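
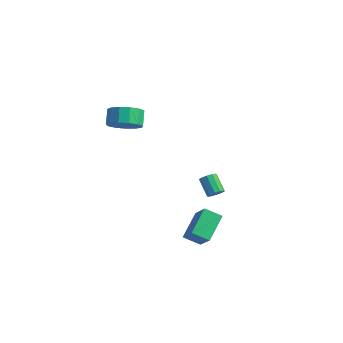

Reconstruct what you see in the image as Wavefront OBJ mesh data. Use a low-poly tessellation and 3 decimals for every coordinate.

v 2.654 2.885 -2.508
v 2.995 2.847 -2.091
v 2.087 3.216 -1.315
v 1.746 3.255 -1.732
v 3.016 3.157 -2.214
v 2.109 3.526 -1.437
v 2.899 3.363 -2.449
v 1.991 3.732 -1.672
v 2.688 3.387 -2.706
v 1.781 3.756 -1.93
v 2.464 3.219 -2.888
v 1.557 3.588 -2.112
v 2.313 2.924 -2.925
v 1.405 3.293 -2.149
v 2.291 2.614 -2.803
v 1.384 2.983 -2.026
v 2.409 2.408 -2.568
v 1.501 2.777 -1.791
v 2.619 2.384 -2.31
v 1.712 2.753 -1.534
v 2.843 2.552 -2.128
v 1.936 2.921 -1.352
v 3.694 0.34 -4.798
v 2.846 -0.173 -4.299
v 3.326 1.858 -3.864
v 2.477 1.345 -3.365
v 4.803 -0.205 -3.475
v 3.954 -0.718 -2.976
v 4.434 1.313 -2.541
v 3.586 0.8 -2.042
v -1.367 -0.207 3.057
v -0.464 -0.094 3.538
v -0.929 0.54 4.264
v -1.833 0.427 3.783
v -0.494 0.332 3.146
v -0.959 0.966 3.871
v -0.802 0.587 2.725
v -1.267 1.222 3.451
v -1.289 0.59 2.41
v -1.755 1.225 3.136
v -1.801 0.34 2.3
v -2.267 0.974 3.026
v -2.176 -0.084 2.431
v -2.641 0.551 3.156
v -2.293 -0.547 2.76
v -2.759 0.087 3.486
v -2.117 -0.902 3.184
v -2.582 -0.268 3.909
v -1.703 -1.037 3.567
v -2.168 -0.402 4.293
v -1.182 -0.908 3.789
v -1.647 -0.274 4.514
v -0.72 -0.557 3.778
v -1.185 0.077 4.504
f 2 1 5
f 2 5 3
f 3 5 6
f 3 6 4
f 5 1 7
f 5 7 6
f 6 7 8
f 6 8 4
f 7 1 9
f 7 9 8
f 8 9 10
f 8 10 4
f 9 1 11
f 9 11 10
f 10 11 12
f 10 12 4
f 11 1 13
f 11 13 12
f 12 13 14
f 12 14 4
f 13 1 15
f 13 15 14
f 14 15 16
f 14 16 4
f 15 1 17
f 15 17 16
f 16 17 18
f 16 18 4
f 17 1 19
f 17 19 18
f 18 19 20
f 18 20 4
f 19 1 21
f 19 21 20
f 20 21 22
f 20 22 4
f 21 1 2
f 21 2 22
f 22 2 3
f 22 3 4
f 24 26 23
f 27 24 23
f 23 26 25
f 25 27 23
f 24 30 26
f 28 24 27
f 28 30 24
f 26 30 25
f 29 27 25
f 25 30 29
f 29 28 27
f 30 28 29
f 32 31 35
f 32 35 33
f 33 35 36
f 33 36 34
f 35 31 37
f 35 37 36
f 36 37 38
f 36 38 34
f 37 31 39
f 37 39 38
f 38 39 40
f 38 40 34
f 39 31 41
f 39 41 40
f 40 41 42
f 40 42 34
f 41 31 43
f 41 43 42
f 42 43 44
f 42 44 34
f 43 31 45
f 43 45 44
f 44 45 46
f 44 46 34
f 45 31 47
f 45 47 46
f 46 47 48
f 46 48 34
f 47 31 49
f 47 49 48
f 48 49 50
f 48 50 34
f 49 31 51
f 49 51 50
f 50 51 52
f 50 52 34
f 51 31 53
f 51 53 52
f 52 53 54
f 52 54 34
f 53 31 32
f 53 32 54
f 54 32 33
f 54 33 34



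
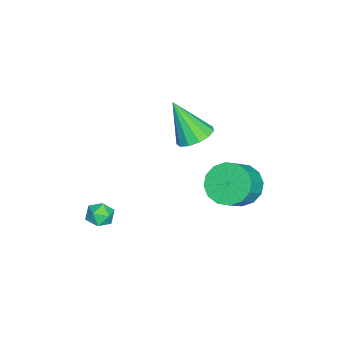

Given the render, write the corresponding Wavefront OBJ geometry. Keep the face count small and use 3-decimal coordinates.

v -2.406 -0.033 0.038
v -2.049 0.576 0.456
v -2.694 -1.007 1.702
v -2.5 0.677 0.437
v -2.92 0.553 0.291
v -3.177 0.243 0.065
v -3.19 -0.155 -0.17
v -2.953 -0.514 -0.339
v -2.542 -0.72 -0.388
v -2.089 -0.708 -0.302
v -1.735 -0.482 -0.109
v -1.595 -0.113 0.131
v -1.712 0.281 0.342
v -0.626 -2.866 -3.612
v -0.169 -2.882 -4.062
v -0.431 -3.858 -3.378
v 0.026 -3.874 -3.828
v 0.111 -3.525 -3.297
v -0.009 -2.912 -3.441
v -0.591 -3.828 -3.999
v -0.711 -3.215 -4.143
v -0.147 -3.477 -4.301
v 0.287 -3.29 -3.867
v -0.887 -3.45 -3.573
v -0.453 -3.263 -3.139
v -2.815 1.694 -3.061
v -2.205 1.426 -3.807
v -1.236 1.117 -2.905
v -1.845 1.386 -2.159
v -2.113 1.93 -3.734
v -1.144 1.621 -2.831
v -2.209 2.371 -3.48
v -1.24 2.062 -2.578
v -2.467 2.63 -3.115
v -1.498 2.322 -2.212
v -2.819 2.639 -2.735
v -1.849 2.331 -1.832
v -3.169 2.395 -2.442
v -2.199 2.087 -1.539
v -3.424 1.963 -2.315
v -2.455 1.654 -1.413
v -3.516 1.459 -2.389
v -2.547 1.15 -1.486
v -3.42 1.018 -2.642
v -2.451 0.709 -1.74
v -3.162 0.758 -3.008
v -2.193 0.45 -2.105
v -2.811 0.749 -3.388
v -1.841 0.441 -2.485
v -2.461 0.993 -3.681
v -1.491 0.685 -2.778
f 2 1 4
f 2 4 3
f 4 1 5
f 4 5 3
f 5 1 6
f 5 6 3
f 6 1 7
f 6 7 3
f 7 1 8
f 7 8 3
f 8 1 9
f 8 9 3
f 9 1 10
f 9 10 3
f 10 1 11
f 10 11 3
f 11 1 12
f 11 12 3
f 12 1 13
f 12 13 3
f 13 1 2
f 13 2 3
f 14 25 19
f 14 19 15
f 14 15 21
f 14 21 24
f 14 24 25
f 15 19 23
f 19 25 18
f 25 24 16
f 24 21 20
f 21 15 22
f 17 23 18
f 17 18 16
f 17 16 20
f 17 20 22
f 17 22 23
f 18 23 19
f 16 18 25
f 20 16 24
f 22 20 21
f 23 22 15
f 27 26 30
f 27 30 28
f 28 30 31
f 28 31 29
f 30 26 32
f 30 32 31
f 31 32 33
f 31 33 29
f 32 26 34
f 32 34 33
f 33 34 35
f 33 35 29
f 34 26 36
f 34 36 35
f 35 36 37
f 35 37 29
f 36 26 38
f 36 38 37
f 37 38 39
f 37 39 29
f 38 26 40
f 38 40 39
f 39 40 41
f 39 41 29
f 40 26 42
f 40 42 41
f 41 42 43
f 41 43 29
f 42 26 44
f 42 44 43
f 43 44 45
f 43 45 29
f 44 26 46
f 44 46 45
f 45 46 47
f 45 47 29
f 46 26 48
f 46 48 47
f 47 48 49
f 47 49 29
f 48 26 50
f 48 50 49
f 49 50 51
f 49 51 29
f 50 26 27
f 50 27 51
f 51 27 28
f 51 28 29



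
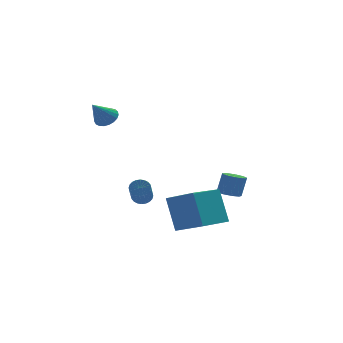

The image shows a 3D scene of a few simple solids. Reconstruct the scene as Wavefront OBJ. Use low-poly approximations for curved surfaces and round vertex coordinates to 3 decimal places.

v -2.171 -1.834 -1.312
v -1.825 -2.151 -1.618
v -2.084 -3.442 -0.575
v -2.429 -3.126 -0.268
v -1.686 -2.063 -1.474
v -1.945 -3.354 -0.431
v -1.621 -1.94 -1.306
v -1.879 -3.231 -0.263
v -1.639 -1.801 -1.138
v -1.898 -3.092 -0.095
v -1.738 -1.667 -0.997
v -1.997 -2.958 0.046
v -1.904 -1.559 -0.904
v -2.162 -2.85 0.139
v -2.109 -1.492 -0.873
v -2.368 -2.783 0.171
v -2.324 -1.478 -0.908
v -2.583 -2.769 0.135
v -2.516 -1.518 -1.005
v -2.775 -2.809 0.038
v -2.655 -1.606 -1.149
v -2.914 -2.897 -0.106
v -2.721 -1.729 -1.317
v -2.979 -3.02 -0.274
v -2.702 -1.868 -1.485
v -2.961 -3.159 -0.442
v -2.603 -2.002 -1.626
v -2.862 -3.293 -0.583
v -2.438 -2.11 -1.719
v -2.696 -3.401 -0.676
v -2.232 -2.177 -1.751
v -2.491 -3.468 -0.707
v -2.017 -2.191 -1.715
v -2.276 -3.482 -0.672
v -0.426 -1.445 -4.016
v -0.789 -0.549 -2.051
v 1.139 -0.057 -4.36
v 0.776 0.839 -2.395
v 0.804 -2.639 -3.245
v 0.441 -1.743 -1.28
v 2.369 -1.251 -3.589
v 2.006 -0.355 -1.624
v 3.026 2.629 -3.121
v 3.494 2.124 -3.162
v 3.821 2.325 -1.92
v 3.354 2.831 -1.879
v 3.691 2.536 -3.281
v 4.018 2.737 -2.039
v 3.577 2.992 -3.325
v 3.904 3.193 -2.083
v 3.205 3.278 -3.273
v 3.532 3.479 -2.031
v 2.75 3.261 -3.15
v 3.077 3.462 -1.908
v 2.424 2.948 -3.014
v 2.751 3.149 -1.772
v 2.38 2.486 -2.927
v 2.707 2.687 -1.685
v 2.638 2.091 -2.932
v 2.966 2.292 -1.69
v 3.079 1.948 -3.024
v 3.406 2.149 -1.782
v -3.607 1.451 3.129
v -3.008 1.155 3.369
v -4.393 0.769 4.251
v -3.015 1.409 3.518
v -3.124 1.671 3.601
v -3.317 1.894 3.602
v -3.56 2.041 3.521
v -3.811 2.086 3.372
v -4.027 2.021 3.182
v -4.17 1.858 2.982
v -4.216 1.624 2.808
v -4.157 1.36 2.689
v -4.002 1.112 2.646
v -3.78 0.923 2.687
v -3.527 0.825 2.804
v -3.288 0.835 2.978
v -3.105 0.952 3.177
f 2 1 5
f 2 5 3
f 3 5 6
f 3 6 4
f 5 1 7
f 5 7 6
f 6 7 8
f 6 8 4
f 7 1 9
f 7 9 8
f 8 9 10
f 8 10 4
f 9 1 11
f 9 11 10
f 10 11 12
f 10 12 4
f 11 1 13
f 11 13 12
f 12 13 14
f 12 14 4
f 13 1 15
f 13 15 14
f 14 15 16
f 14 16 4
f 15 1 17
f 15 17 16
f 16 17 18
f 16 18 4
f 17 1 19
f 17 19 18
f 18 19 20
f 18 20 4
f 19 1 21
f 19 21 20
f 20 21 22
f 20 22 4
f 21 1 23
f 21 23 22
f 22 23 24
f 22 24 4
f 23 1 25
f 23 25 24
f 24 25 26
f 24 26 4
f 25 1 27
f 25 27 26
f 26 27 28
f 26 28 4
f 27 1 29
f 27 29 28
f 28 29 30
f 28 30 4
f 29 1 31
f 29 31 30
f 30 31 32
f 30 32 4
f 31 1 33
f 31 33 32
f 32 33 34
f 32 34 4
f 33 1 2
f 33 2 34
f 34 2 3
f 34 3 4
f 36 38 35
f 39 36 35
f 35 38 37
f 37 39 35
f 36 42 38
f 40 36 39
f 40 42 36
f 38 42 37
f 41 39 37
f 37 42 41
f 41 40 39
f 42 40 41
f 44 43 47
f 44 47 45
f 45 47 48
f 45 48 46
f 47 43 49
f 47 49 48
f 48 49 50
f 48 50 46
f 49 43 51
f 49 51 50
f 50 51 52
f 50 52 46
f 51 43 53
f 51 53 52
f 52 53 54
f 52 54 46
f 53 43 55
f 53 55 54
f 54 55 56
f 54 56 46
f 55 43 57
f 55 57 56
f 56 57 58
f 56 58 46
f 57 43 59
f 57 59 58
f 58 59 60
f 58 60 46
f 59 43 61
f 59 61 60
f 60 61 62
f 60 62 46
f 61 43 44
f 61 44 62
f 62 44 45
f 62 45 46
f 64 63 66
f 64 66 65
f 66 63 67
f 66 67 65
f 67 63 68
f 67 68 65
f 68 63 69
f 68 69 65
f 69 63 70
f 69 70 65
f 70 63 71
f 70 71 65
f 71 63 72
f 71 72 65
f 72 63 73
f 72 73 65
f 73 63 74
f 73 74 65
f 74 63 75
f 74 75 65
f 75 63 76
f 75 76 65
f 76 63 77
f 76 77 65
f 77 63 78
f 77 78 65
f 78 63 79
f 78 79 65
f 79 63 64
f 79 64 65



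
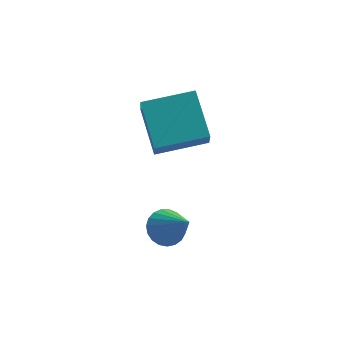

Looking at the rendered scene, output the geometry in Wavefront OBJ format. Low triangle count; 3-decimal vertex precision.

v -3.723 -1.118 0.759
v -3.077 -0.8 0.776
v -3.217 -2.222 2.181
v -3.236 -0.63 0.964
v -3.478 -0.544 1.117
v -3.763 -0.557 1.208
v -4.041 -0.668 1.221
v -4.264 -0.856 1.154
v -4.394 -1.09 1.019
v -4.407 -1.329 0.839
v -4.302 -1.531 0.645
v -4.097 -1.662 0.47
v -3.827 -1.699 0.346
v -3.539 -1.635 0.292
v -3.283 -1.483 0.32
v -3.103 -1.267 0.423
v -3.03 -1.025 0.585
v -3.435 1.763 1.841
v -3.579 1.11 2.897
v -3.526 3.408 2.845
v -3.67 2.756 3.901
v -1.51 1.724 2.079
v -1.654 1.072 3.135
v -1.601 3.37 3.083
v -1.745 2.717 4.139
f 2 1 4
f 2 4 3
f 4 1 5
f 4 5 3
f 5 1 6
f 5 6 3
f 6 1 7
f 6 7 3
f 7 1 8
f 7 8 3
f 8 1 9
f 8 9 3
f 9 1 10
f 9 10 3
f 10 1 11
f 10 11 3
f 11 1 12
f 11 12 3
f 12 1 13
f 12 13 3
f 13 1 14
f 13 14 3
f 14 1 15
f 14 15 3
f 15 1 16
f 15 16 3
f 16 1 17
f 16 17 3
f 17 1 2
f 17 2 3
f 19 21 18
f 22 19 18
f 18 21 20
f 20 22 18
f 19 25 21
f 23 19 22
f 23 25 19
f 21 25 20
f 24 22 20
f 20 25 24
f 24 23 22
f 25 23 24



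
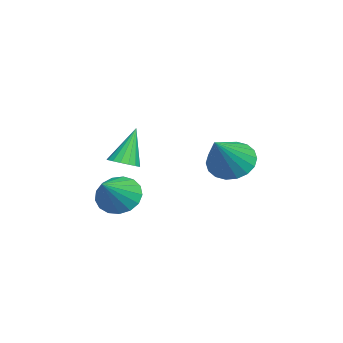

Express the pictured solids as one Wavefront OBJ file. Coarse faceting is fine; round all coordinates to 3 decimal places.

v 2.269 -0.37 -2.922
v 2.759 0.071 -3.377
v 3.471 -0.73 -1.978
v 2.628 0.319 -3.116
v 2.415 0.409 -2.811
v 2.169 0.321 -2.531
v 1.945 0.074 -2.341
v 1.796 -0.274 -2.284
v 1.756 -0.644 -2.374
v 1.833 -0.951 -2.589
v 2.01 -1.126 -2.88
v 2.246 -1.127 -3.181
v 2.488 -0.954 -3.423
v 2.68 -0.648 -3.55
v 2.777 -0.278 -3.533
v -1.375 -0.704 -2.909
v -0.829 -0.732 -2.685
v -1.945 -0.336 -1.471
v -0.856 -0.463 -2.765
v -1.001 -0.248 -2.877
v -1.232 -0.138 -2.997
v -1.495 -0.158 -3.097
v -1.731 -0.303 -3.153
v -1.885 -0.539 -3.154
v -1.922 -0.814 -3.098
v -1.834 -1.063 -2.999
v -1.64 -1.23 -2.88
v -1.386 -1.276 -2.767
v -1.129 -1.192 -2.686
v -0.928 -0.995 -2.657
v 0.03 3.035 -2.113
v 0.575 3.604 -2.482
v 1.37 2.585 -0.827
v 0.393 3.819 -2.216
v 0.139 3.878 -1.931
v -0.137 3.771 -1.681
v -0.38 3.518 -1.517
v -0.541 3.169 -1.471
v -0.589 2.793 -1.552
v -0.515 2.466 -1.744
v -0.332 2.251 -2.009
v -0.078 2.191 -2.295
v 0.198 2.298 -2.545
v 0.44 2.551 -2.709
v 0.602 2.9 -2.755
v 0.65 3.276 -2.674
f 2 1 4
f 2 4 3
f 4 1 5
f 4 5 3
f 5 1 6
f 5 6 3
f 6 1 7
f 6 7 3
f 7 1 8
f 7 8 3
f 8 1 9
f 8 9 3
f 9 1 10
f 9 10 3
f 10 1 11
f 10 11 3
f 11 1 12
f 11 12 3
f 12 1 13
f 12 13 3
f 13 1 14
f 13 14 3
f 14 1 15
f 14 15 3
f 15 1 2
f 15 2 3
f 17 16 19
f 17 19 18
f 19 16 20
f 19 20 18
f 20 16 21
f 20 21 18
f 21 16 22
f 21 22 18
f 22 16 23
f 22 23 18
f 23 16 24
f 23 24 18
f 24 16 25
f 24 25 18
f 25 16 26
f 25 26 18
f 26 16 27
f 26 27 18
f 27 16 28
f 27 28 18
f 28 16 29
f 28 29 18
f 29 16 30
f 29 30 18
f 30 16 17
f 30 17 18
f 32 31 34
f 32 34 33
f 34 31 35
f 34 35 33
f 35 31 36
f 35 36 33
f 36 31 37
f 36 37 33
f 37 31 38
f 37 38 33
f 38 31 39
f 38 39 33
f 39 31 40
f 39 40 33
f 40 31 41
f 40 41 33
f 41 31 42
f 41 42 33
f 42 31 43
f 42 43 33
f 43 31 44
f 43 44 33
f 44 31 45
f 44 45 33
f 45 31 46
f 45 46 33
f 46 31 32
f 46 32 33



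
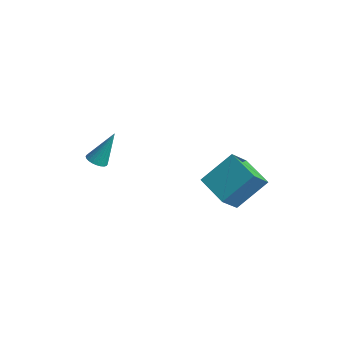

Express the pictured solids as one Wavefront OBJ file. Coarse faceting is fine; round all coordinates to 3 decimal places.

v 1.78 -1.189 2.992
v 2.324 0.239 4.298
v 1.693 -0.147 1.889
v 2.236 1.281 3.194
v 3.424 -1.461 2.606
v 3.967 -0.033 3.911
v 3.336 -0.419 1.502
v 3.88 1.009 2.808
v -3.109 -3.08 2.535
v -2.727 -2.754 2.288
v -2.791 -2.22 4.165
v -2.908 -2.636 2.261
v -3.12 -2.584 2.276
v -3.331 -2.609 2.33
v -3.507 -2.705 2.415
v -3.623 -2.858 2.519
v -3.661 -3.046 2.625
v -3.615 -3.238 2.718
v -3.492 -3.406 2.783
v -3.311 -3.525 2.81
v -3.099 -3.576 2.795
v -2.888 -3.552 2.741
v -2.712 -3.456 2.656
v -2.596 -3.302 2.552
v -2.558 -3.115 2.446
v -2.604 -2.923 2.353
f 2 4 1
f 5 2 1
f 1 4 3
f 3 5 1
f 2 8 4
f 6 2 5
f 6 8 2
f 4 8 3
f 7 5 3
f 3 8 7
f 7 6 5
f 8 6 7
f 10 9 12
f 10 12 11
f 12 9 13
f 12 13 11
f 13 9 14
f 13 14 11
f 14 9 15
f 14 15 11
f 15 9 16
f 15 16 11
f 16 9 17
f 16 17 11
f 17 9 18
f 17 18 11
f 18 9 19
f 18 19 11
f 19 9 20
f 19 20 11
f 20 9 21
f 20 21 11
f 21 9 22
f 21 22 11
f 22 9 23
f 22 23 11
f 23 9 24
f 23 24 11
f 24 9 25
f 24 25 11
f 25 9 26
f 25 26 11
f 26 9 10
f 26 10 11



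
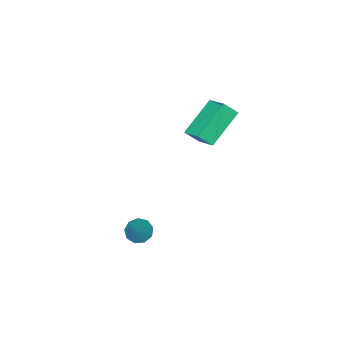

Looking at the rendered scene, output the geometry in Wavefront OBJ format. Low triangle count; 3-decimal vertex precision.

v 1.861 0.832 -1.755
v 2.331 0.681 -2.06
v 2.619 1.308 -0.825
v 2.219 1.049 -2.157
v 1.939 1.315 -2.066
v 1.623 1.355 -1.829
v 1.419 1.151 -1.558
v 1.422 0.797 -1.378
v 1.63 0.459 -1.375
v 1.947 0.296 -1.55
v 2.224 0.384 -1.82
v -3.43 -1.61 1.984
v -3.248 -0.491 2.535
v -3.9 -1.264 1.437
v -3.718 -0.146 1.988
v -1.942 -1.314 0.892
v -1.76 -0.196 1.443
v -2.412 -0.969 0.345
v -2.23 0.15 0.896
f 2 1 4
f 2 4 3
f 4 1 5
f 4 5 3
f 5 1 6
f 5 6 3
f 6 1 7
f 6 7 3
f 7 1 8
f 7 8 3
f 8 1 9
f 8 9 3
f 9 1 10
f 9 10 3
f 10 1 11
f 10 11 3
f 11 1 2
f 11 2 3
f 13 15 12
f 16 13 12
f 12 15 14
f 14 16 12
f 13 19 15
f 17 13 16
f 17 19 13
f 15 19 14
f 18 16 14
f 14 19 18
f 18 17 16
f 19 17 18



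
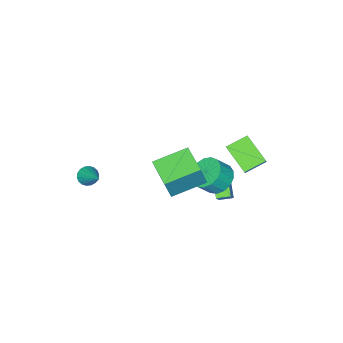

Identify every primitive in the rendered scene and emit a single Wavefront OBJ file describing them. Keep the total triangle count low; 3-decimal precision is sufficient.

v -4.287 3.762 -0.108
v -4.502 2.228 0.884
v -3.818 4.126 0.556
v -4.034 2.591 1.548
v -3.166 3.269 -0.628
v -3.382 1.734 0.364
v -2.698 3.632 0.036
v -2.913 2.098 1.028
v -3.967 1.796 -4.52
v -4.988 0.448 -3.31
v -3.478 2.035 -3.841
v -4.499 0.686 -2.631
v -3.421 1.214 -4.709
v -4.442 -0.135 -3.499
v -2.932 1.452 -4.03
v -3.953 0.104 -2.82
v -3.143 1.435 -2.413
v -2.345 1.561 -3.019
v -1.638 1.252 -2.152
v -2.437 1.125 -1.547
v -2.405 1.995 -2.815
v -1.699 1.686 -1.948
v -2.634 2.301 -2.519
v -1.928 1.991 -1.652
v -2.98 2.408 -2.198
v -2.274 2.099 -1.332
v -3.363 2.292 -1.927
v -2.657 1.983 -1.061
v -3.696 1.98 -1.768
v -2.99 1.671 -0.901
v -3.902 1.543 -1.756
v -3.196 1.233 -0.889
v -3.934 1.081 -1.895
v -3.228 0.772 -1.028
v -3.785 0.7 -2.152
v -3.079 0.391 -1.286
v -3.489 0.488 -2.47
v -2.783 0.178 -1.603
v -3.114 0.492 -2.774
v -2.407 0.182 -1.908
v -2.745 0.712 -2.996
v -2.039 0.403 -2.129
v -2.467 1.098 -3.084
v -1.761 0.789 -2.218
v 0.975 -4.436 -3.3
v 1.367 -4.829 -3.003
v 1.565 -2.924 -2.08
v 1.527 -4.725 -3.208
v 1.578 -4.564 -3.432
v 1.509 -4.378 -3.63
v 1.335 -4.202 -3.762
v 1.089 -4.074 -3.803
v 0.821 -4.016 -3.745
v 0.583 -4.042 -3.598
v 0.423 -4.146 -3.392
v 0.373 -4.307 -3.168
v 0.442 -4.494 -2.971
v 0.616 -4.669 -2.838
v 0.862 -4.798 -2.797
v 1.13 -4.855 -2.856
v -2.048 0.642 -0.523
v -1.473 0.725 1.043
v -1.352 2.234 -0.863
v -0.778 2.317 0.703
v -0.282 -0.257 -1.123
v 0.292 -0.174 0.443
v 0.413 1.335 -1.463
v 0.988 1.418 0.103
f 2 4 1
f 5 2 1
f 1 4 3
f 3 5 1
f 2 8 4
f 6 2 5
f 6 8 2
f 4 8 3
f 7 5 3
f 3 8 7
f 7 6 5
f 8 6 7
f 10 12 9
f 13 10 9
f 9 12 11
f 11 13 9
f 10 16 12
f 14 10 13
f 14 16 10
f 12 16 11
f 15 13 11
f 11 16 15
f 15 14 13
f 16 14 15
f 18 17 21
f 18 21 19
f 19 21 22
f 19 22 20
f 21 17 23
f 21 23 22
f 22 23 24
f 22 24 20
f 23 17 25
f 23 25 24
f 24 25 26
f 24 26 20
f 25 17 27
f 25 27 26
f 26 27 28
f 26 28 20
f 27 17 29
f 27 29 28
f 28 29 30
f 28 30 20
f 29 17 31
f 29 31 30
f 30 31 32
f 30 32 20
f 31 17 33
f 31 33 32
f 32 33 34
f 32 34 20
f 33 17 35
f 33 35 34
f 34 35 36
f 34 36 20
f 35 17 37
f 35 37 36
f 36 37 38
f 36 38 20
f 37 17 39
f 37 39 38
f 38 39 40
f 38 40 20
f 39 17 41
f 39 41 40
f 40 41 42
f 40 42 20
f 41 17 43
f 41 43 42
f 42 43 44
f 42 44 20
f 43 17 18
f 43 18 44
f 44 18 19
f 44 19 20
f 46 45 48
f 46 48 47
f 48 45 49
f 48 49 47
f 49 45 50
f 49 50 47
f 50 45 51
f 50 51 47
f 51 45 52
f 51 52 47
f 52 45 53
f 52 53 47
f 53 45 54
f 53 54 47
f 54 45 55
f 54 55 47
f 55 45 56
f 55 56 47
f 56 45 57
f 56 57 47
f 57 45 58
f 57 58 47
f 58 45 59
f 58 59 47
f 59 45 60
f 59 60 47
f 60 45 46
f 60 46 47
f 62 64 61
f 65 62 61
f 61 64 63
f 63 65 61
f 62 68 64
f 66 62 65
f 66 68 62
f 64 68 63
f 67 65 63
f 63 68 67
f 67 66 65
f 68 66 67



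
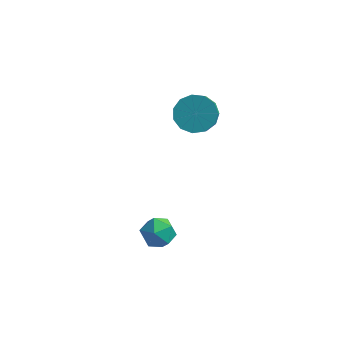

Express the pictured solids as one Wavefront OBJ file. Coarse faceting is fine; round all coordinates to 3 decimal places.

v -4.041 3.552 2.331
v -3.388 3.066 1.668
v -3.166 2.222 2.506
v -3.819 2.708 3.169
v -3.059 3.453 1.972
v -2.838 2.609 2.81
v -3.042 3.872 2.389
v -2.821 3.028 3.227
v -3.343 4.189 2.788
v -3.121 3.345 3.626
v -3.865 4.304 3.042
v -3.643 3.46 3.88
v -4.442 4.18 3.07
v -4.221 3.336 3.908
v -4.893 3.857 2.863
v -4.671 3.013 3.702
v -5.073 3.437 2.488
v -4.851 2.593 3.326
v -4.925 3.053 2.062
v -4.703 2.209 2.9
v -4.496 2.828 1.722
v -4.275 1.984 2.56
v -3.923 2.833 1.575
v -3.702 1.988 2.413
v -3.556 -1.695 -0.498
v -2.96 -2.154 -1.019
v -4.46 -2.866 -0.501
v -3.864 -3.325 -1.022
v -3.657 -3.131 -0.153
v -3.098 -2.407 -0.151
v -4.322 -2.613 -1.369
v -3.763 -1.889 -1.367
v -3.434 -2.721 -1.557
v -3.022 -3.041 -0.806
v -4.398 -1.979 -0.714
v -3.986 -2.299 0.037
f 2 1 5
f 2 5 3
f 3 5 6
f 3 6 4
f 5 1 7
f 5 7 6
f 6 7 8
f 6 8 4
f 7 1 9
f 7 9 8
f 8 9 10
f 8 10 4
f 9 1 11
f 9 11 10
f 10 11 12
f 10 12 4
f 11 1 13
f 11 13 12
f 12 13 14
f 12 14 4
f 13 1 15
f 13 15 14
f 14 15 16
f 14 16 4
f 15 1 17
f 15 17 16
f 16 17 18
f 16 18 4
f 17 1 19
f 17 19 18
f 18 19 20
f 18 20 4
f 19 1 21
f 19 21 20
f 20 21 22
f 20 22 4
f 21 1 23
f 21 23 22
f 22 23 24
f 22 24 4
f 23 1 2
f 23 2 24
f 24 2 3
f 24 3 4
f 25 36 30
f 25 30 26
f 25 26 32
f 25 32 35
f 25 35 36
f 26 30 34
f 30 36 29
f 36 35 27
f 35 32 31
f 32 26 33
f 28 34 29
f 28 29 27
f 28 27 31
f 28 31 33
f 28 33 34
f 29 34 30
f 27 29 36
f 31 27 35
f 33 31 32
f 34 33 26



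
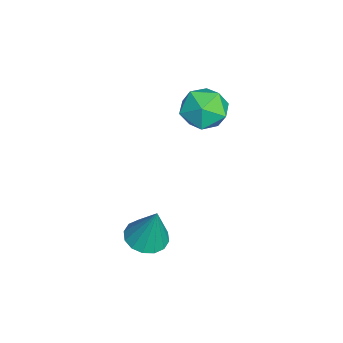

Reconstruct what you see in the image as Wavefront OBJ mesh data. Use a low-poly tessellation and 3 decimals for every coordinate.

v -0.557 1.967 2.853
v 0.038 1.621 2.115
v -0.258 0.619 3.725
v 0.337 0.273 2.987
v 0.625 1.07 3.536
v 0.44 1.903 2.997
v -0.66 0.337 2.843
v -0.845 1.17 2.304
v -0.025 0.614 2.109
v 0.769 1.067 2.537
v -0.989 1.173 3.303
v -0.195 1.626 3.731
v 2.628 -0.754 -1.876
v 3.068 -0.108 -2.125
v 3.012 -0.346 -0.144
v 2.675 0.041 -2.073
v 2.268 -0.023 -1.968
v 1.958 -0.282 -1.838
v 1.828 -0.668 -1.719
v 1.912 -1.077 -1.641
v 2.188 -1.399 -1.627
v 2.582 -1.548 -1.679
v 2.988 -1.485 -1.784
v 3.298 -1.225 -1.913
v 3.428 -0.839 -2.033
v 3.344 -0.431 -2.111
f 1 12 6
f 1 6 2
f 1 2 8
f 1 8 11
f 1 11 12
f 2 6 10
f 6 12 5
f 12 11 3
f 11 8 7
f 8 2 9
f 4 10 5
f 4 5 3
f 4 3 7
f 4 7 9
f 4 9 10
f 5 10 6
f 3 5 12
f 7 3 11
f 9 7 8
f 10 9 2
f 14 13 16
f 14 16 15
f 16 13 17
f 16 17 15
f 17 13 18
f 17 18 15
f 18 13 19
f 18 19 15
f 19 13 20
f 19 20 15
f 20 13 21
f 20 21 15
f 21 13 22
f 21 22 15
f 22 13 23
f 22 23 15
f 23 13 24
f 23 24 15
f 24 13 25
f 24 25 15
f 25 13 26
f 25 26 15
f 26 13 14
f 26 14 15



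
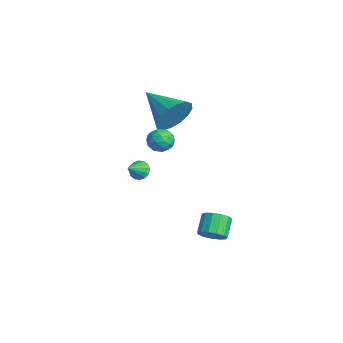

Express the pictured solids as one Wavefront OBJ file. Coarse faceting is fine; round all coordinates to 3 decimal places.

v 2.43 -2.349 3.588
v 3.015 -2.088 3.631
v 2.765 -2.972 2.829
v 3.35 -2.711 2.872
v 3.127 -3.08 3.347
v 2.92 -2.695 3.817
v 2.86 -2.365 2.643
v 2.653 -1.98 3.113
v 3.28 -2.098 3.048
v 3.445 -2.54 3.483
v 2.335 -2.52 2.977
v 2.5 -2.962 3.412
v 2.693 -2.164 3.676
v 3.087 -2.896 2.784
v 2.956 -3.113 3.063
v 3.299 -2.96 3.089
v 2.637 -2.52 3.785
v 2.981 -2.367 3.811
v 3.047 -2.95 3.644
v 2.799 -2.693 2.649
v 3.143 -2.54 2.675
v 2.481 -2.1 3.371
v 2.824 -1.947 3.397
v 2.733 -2.11 2.816
v 3.193 -2.016 3.359
v 3.39 -2.383 2.913
v 3.102 -2.179 2.778
v 2.98 -1.953 3.054
v 3.29 -2.276 3.615
v 3.486 -2.642 3.168
v 3.355 -2.859 3.448
v 3.234 -2.632 3.723
v 3.446 -2.282 3.271
v 2.294 -2.418 3.292
v 2.49 -2.784 2.845
v 2.546 -2.428 2.737
v 2.425 -2.201 3.012
v 2.39 -2.677 3.547
v 2.587 -3.044 3.101
v 2.8 -3.107 3.406
v 2.678 -2.881 3.682
v 2.334 -2.778 3.189
v 3.376 -0.37 -2.949
v 3.863 -0.336 -2.489
v 3.19 0.124 -1.812
v 2.704 0.09 -2.271
v 3.882 -0.016 -2.688
v 3.209 0.445 -2.01
v 3.74 0.192 -2.97
v 3.067 0.652 -2.292
v 3.483 0.221 -3.245
v 2.81 0.682 -2.567
v 3.192 0.063 -3.426
v 2.52 0.523 -2.748
v 2.96 -0.233 -3.455
v 2.287 0.227 -2.778
v 2.86 -0.573 -3.324
v 2.187 -0.112 -2.647
v 2.923 -0.848 -3.074
v 2.251 -0.387 -2.396
v 3.131 -0.971 -2.784
v 2.458 -0.511 -2.106
v 3.417 -0.904 -2.546
v 2.744 -0.444 -1.868
v 3.689 -0.667 -2.436
v 3.017 -0.207 -1.759
v -1.297 -2.132 -1.288
v -0.848 -1.833 -1.297
v -0.823 -2.828 -0.712
v -0.989 -1.744 -1.073
v -1.213 -1.759 -0.906
v -1.46 -1.874 -0.842
v -1.663 -2.058 -0.897
v -1.768 -2.262 -1.057
v -1.747 -2.431 -1.279
v -1.605 -2.52 -1.503
v -1.381 -2.505 -1.669
v -1.135 -2.39 -1.734
v -0.932 -2.206 -1.678
v -0.827 -2.002 -1.519
v 0.111 -0.963 2.818
v 0.601 -1.397 3.6
v -1.631 -1.697 3.502
v 0.466 -0.917 3.773
v 0.237 -0.449 3.69
v -0.027 -0.119 3.373
v -0.253 -0.015 2.908
v -0.382 -0.165 2.418
v -0.379 -0.529 2.036
v -0.244 -1.01 1.863
v -0.015 -1.478 1.946
v 0.249 -1.808 2.263
v 0.475 -1.912 2.729
v 0.604 -1.761 3.218
f 1 38 17
f 38 12 41
f 17 41 6
f 38 41 17
f 1 17 13
f 17 6 18
f 13 18 2
f 17 18 13
f 1 13 22
f 13 2 23
f 22 23 8
f 13 23 22
f 1 22 34
f 22 8 37
f 34 37 11
f 22 37 34
f 1 34 38
f 34 11 42
f 38 42 12
f 34 42 38
f 2 18 29
f 18 6 32
f 29 32 10
f 18 32 29
f 6 41 19
f 41 12 40
f 19 40 5
f 41 40 19
f 12 42 39
f 42 11 35
f 39 35 3
f 42 35 39
f 11 37 36
f 37 8 24
f 36 24 7
f 37 24 36
f 8 23 28
f 23 2 25
f 28 25 9
f 23 25 28
f 4 30 16
f 30 10 31
f 16 31 5
f 30 31 16
f 4 16 14
f 16 5 15
f 14 15 3
f 16 15 14
f 4 14 21
f 14 3 20
f 21 20 7
f 14 20 21
f 4 21 26
f 21 7 27
f 26 27 9
f 21 27 26
f 4 26 30
f 26 9 33
f 30 33 10
f 26 33 30
f 5 31 19
f 31 10 32
f 19 32 6
f 31 32 19
f 3 15 39
f 15 5 40
f 39 40 12
f 15 40 39
f 7 20 36
f 20 3 35
f 36 35 11
f 20 35 36
f 9 27 28
f 27 7 24
f 28 24 8
f 27 24 28
f 10 33 29
f 33 9 25
f 29 25 2
f 33 25 29
f 44 43 47
f 44 47 45
f 45 47 48
f 45 48 46
f 47 43 49
f 47 49 48
f 48 49 50
f 48 50 46
f 49 43 51
f 49 51 50
f 50 51 52
f 50 52 46
f 51 43 53
f 51 53 52
f 52 53 54
f 52 54 46
f 53 43 55
f 53 55 54
f 54 55 56
f 54 56 46
f 55 43 57
f 55 57 56
f 56 57 58
f 56 58 46
f 57 43 59
f 57 59 58
f 58 59 60
f 58 60 46
f 59 43 61
f 59 61 60
f 60 61 62
f 60 62 46
f 61 43 63
f 61 63 62
f 62 63 64
f 62 64 46
f 63 43 65
f 63 65 64
f 64 65 66
f 64 66 46
f 65 43 44
f 65 44 66
f 66 44 45
f 66 45 46
f 68 67 70
f 68 70 69
f 70 67 71
f 70 71 69
f 71 67 72
f 71 72 69
f 72 67 73
f 72 73 69
f 73 67 74
f 73 74 69
f 74 67 75
f 74 75 69
f 75 67 76
f 75 76 69
f 76 67 77
f 76 77 69
f 77 67 78
f 77 78 69
f 78 67 79
f 78 79 69
f 79 67 80
f 79 80 69
f 80 67 68
f 80 68 69
f 82 81 84
f 82 84 83
f 84 81 85
f 84 85 83
f 85 81 86
f 85 86 83
f 86 81 87
f 86 87 83
f 87 81 88
f 87 88 83
f 88 81 89
f 88 89 83
f 89 81 90
f 89 90 83
f 90 81 91
f 90 91 83
f 91 81 92
f 91 92 83
f 92 81 93
f 92 93 83
f 93 81 94
f 93 94 83
f 94 81 82
f 94 82 83



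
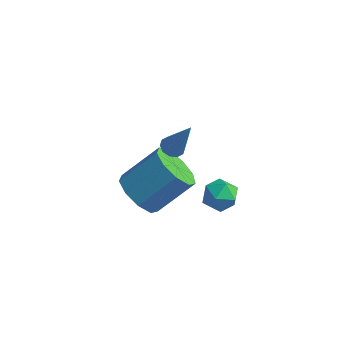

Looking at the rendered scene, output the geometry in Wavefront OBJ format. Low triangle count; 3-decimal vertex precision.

v -2.328 2.101 1.879
v -1.87 2.126 1.656
v -1.512 2.099 3.561
v -1.971 2.421 1.706
v -2.208 2.593 1.821
v -2.492 2.577 1.958
v -2.712 2.379 2.065
v -2.786 2.075 2.101
v -2.685 1.78 2.052
v -2.448 1.608 1.937
v -2.165 1.624 1.799
v -1.944 1.822 1.692
v -1.885 3.821 -2.314
v -1.515 4.295 -1.755
v -0.765 3.125 -2.465
v -0.395 3.599 -1.906
v -0.987 3.08 -1.677
v -1.679 3.51 -1.583
v -0.601 3.91 -2.637
v -1.293 4.34 -2.543
v -0.721 4.35 -1.955
v -0.96 3.836 -1.362
v -1.32 3.584 -2.858
v -1.559 3.07 -2.265
v -3.315 1.215 -0.967
v -2.774 0.355 -0.601
v -1.804 1.526 0.714
v -2.345 2.385 0.347
v -2.402 0.67 -1.156
v -1.432 1.841 0.159
v -2.457 1.24 -1.623
v -1.487 2.411 -0.308
v -2.914 1.798 -1.783
v -1.944 2.969 -0.468
v -3.558 2.083 -1.561
v -2.588 3.254 -0.247
v -4.089 1.962 -1.062
v -3.119 3.133 0.253
v -4.257 1.491 -0.518
v -3.287 2.662 0.797
v -3.985 0.891 -0.185
v -3.015 2.062 1.13
v -3.399 0.442 -0.217
v -2.429 1.613 1.097
f 2 1 4
f 2 4 3
f 4 1 5
f 4 5 3
f 5 1 6
f 5 6 3
f 6 1 7
f 6 7 3
f 7 1 8
f 7 8 3
f 8 1 9
f 8 9 3
f 9 1 10
f 9 10 3
f 10 1 11
f 10 11 3
f 11 1 12
f 11 12 3
f 12 1 2
f 12 2 3
f 13 24 18
f 13 18 14
f 13 14 20
f 13 20 23
f 13 23 24
f 14 18 22
f 18 24 17
f 24 23 15
f 23 20 19
f 20 14 21
f 16 22 17
f 16 17 15
f 16 15 19
f 16 19 21
f 16 21 22
f 17 22 18
f 15 17 24
f 19 15 23
f 21 19 20
f 22 21 14
f 26 25 29
f 26 29 27
f 27 29 30
f 27 30 28
f 29 25 31
f 29 31 30
f 30 31 32
f 30 32 28
f 31 25 33
f 31 33 32
f 32 33 34
f 32 34 28
f 33 25 35
f 33 35 34
f 34 35 36
f 34 36 28
f 35 25 37
f 35 37 36
f 36 37 38
f 36 38 28
f 37 25 39
f 37 39 38
f 38 39 40
f 38 40 28
f 39 25 41
f 39 41 40
f 40 41 42
f 40 42 28
f 41 25 43
f 41 43 42
f 42 43 44
f 42 44 28
f 43 25 26
f 43 26 44
f 44 26 27
f 44 27 28



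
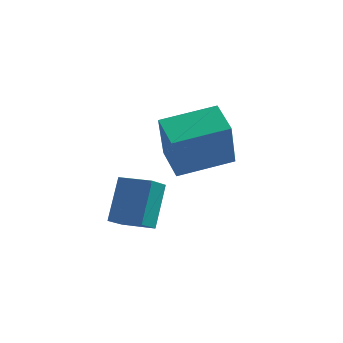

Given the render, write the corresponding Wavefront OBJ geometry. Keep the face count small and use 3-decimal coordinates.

v 0.712 -2.955 0.019
v 0.433 -3.654 0.63
v 0.743 -1.745 1.418
v 0.464 -2.444 2.029
v 1.976 -3.256 0.251
v 1.697 -3.955 0.862
v 2.007 -2.046 1.65
v 1.728 -2.745 2.261
v 1.963 -0.477 1.084
v 1.967 -1.165 3.174
v 1.187 0.652 1.457
v 1.191 -0.035 3.547
v 3.789 0.655 1.453
v 3.793 -0.032 3.543
v 3.013 1.785 1.826
v 3.017 1.097 3.916
f 2 4 1
f 5 2 1
f 1 4 3
f 3 5 1
f 2 8 4
f 6 2 5
f 6 8 2
f 4 8 3
f 7 5 3
f 3 8 7
f 7 6 5
f 8 6 7
f 10 12 9
f 13 10 9
f 9 12 11
f 11 13 9
f 10 16 12
f 14 10 13
f 14 16 10
f 12 16 11
f 15 13 11
f 11 16 15
f 15 14 13
f 16 14 15



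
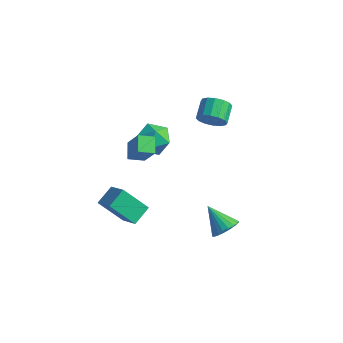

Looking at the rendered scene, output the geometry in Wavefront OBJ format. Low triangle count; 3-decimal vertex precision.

v -2.847 -2.294 -3.459
v -3.976 -2.958 -2.139
v -2.835 -1.217 -2.907
v -3.965 -1.881 -1.587
v -1.655 -2.719 -2.653
v -2.785 -3.383 -1.333
v -1.644 -1.642 -2.101
v -2.773 -2.306 -0.781
v -3.288 1.903 1.043
v -2.573 1.179 0.703
v -4.567 0.981 0.317
v -3.852 0.257 -0.023
v -4.063 0.35 1.024
v -3.273 0.92 1.473
v -3.867 1.24 -0.453
v -3.077 1.81 -0.004
v -2.931 0.77 -0.222
v -3.052 0.22 0.691
v -4.088 1.94 0.329
v -4.209 1.39 1.242
v -2.727 -0.644 0.472
v -3.3 -1.32 0.757
v -3.31 0.065 0.982
v -3.883 -0.611 1.267
v -1.837 -0.849 1.773
v -2.41 -1.525 2.058
v -2.42 -0.14 2.283
v -2.993 -0.816 2.568
v -0.168 1.632 3.653
v 0.395 2.094 3.276
v -0.029 3.03 3.791
v -0.592 2.568 4.167
v 0.063 2.088 3.012
v -0.361 3.025 3.527
v -0.331 1.96 2.919
v -0.755 2.897 3.434
v -0.681 1.745 3.023
v -1.106 2.681 3.538
v -0.894 1.498 3.296
v -1.318 2.435 3.81
v -0.912 1.288 3.664
v -1.337 2.225 4.179
v -0.731 1.17 4.029
v -1.155 2.106 4.544
v -0.399 1.175 4.293
v -0.823 2.112 4.808
v -0.005 1.303 4.386
v -0.429 2.24 4.901
v 0.346 1.519 4.282
v -0.079 2.455 4.797
v 0.558 1.765 4.01
v 0.134 2.702 4.524
v 0.577 1.975 3.641
v 0.152 2.912 4.156
v 1.95 0.188 -3.069
v 2.341 0.805 -2.675
v 0.73 0.232 -1.931
v 2.14 0.977 -2.897
v 1.906 1.013 -3.149
v 1.68 0.906 -3.387
v 1.501 0.675 -3.57
v 1.4 0.359 -3.666
v 1.393 0.014 -3.66
v 1.483 -0.301 -3.551
v 1.654 -0.531 -3.359
v 1.876 -0.637 -3.117
v 2.111 -0.601 -2.867
v 2.318 -0.428 -2.652
v 2.461 -0.149 -2.509
v 2.517 0.189 -2.463
v 2.474 0.526 -2.522
f 2 4 1
f 5 2 1
f 1 4 3
f 3 5 1
f 2 8 4
f 6 2 5
f 6 8 2
f 4 8 3
f 7 5 3
f 3 8 7
f 7 6 5
f 8 6 7
f 9 20 14
f 9 14 10
f 9 10 16
f 9 16 19
f 9 19 20
f 10 14 18
f 14 20 13
f 20 19 11
f 19 16 15
f 16 10 17
f 12 18 13
f 12 13 11
f 12 11 15
f 12 15 17
f 12 17 18
f 13 18 14
f 11 13 20
f 15 11 19
f 17 15 16
f 18 17 10
f 22 24 21
f 25 22 21
f 21 24 23
f 23 25 21
f 22 28 24
f 26 22 25
f 26 28 22
f 24 28 23
f 27 25 23
f 23 28 27
f 27 26 25
f 28 26 27
f 30 29 33
f 30 33 31
f 31 33 34
f 31 34 32
f 33 29 35
f 33 35 34
f 34 35 36
f 34 36 32
f 35 29 37
f 35 37 36
f 36 37 38
f 36 38 32
f 37 29 39
f 37 39 38
f 38 39 40
f 38 40 32
f 39 29 41
f 39 41 40
f 40 41 42
f 40 42 32
f 41 29 43
f 41 43 42
f 42 43 44
f 42 44 32
f 43 29 45
f 43 45 44
f 44 45 46
f 44 46 32
f 45 29 47
f 45 47 46
f 46 47 48
f 46 48 32
f 47 29 49
f 47 49 48
f 48 49 50
f 48 50 32
f 49 29 51
f 49 51 50
f 50 51 52
f 50 52 32
f 51 29 53
f 51 53 52
f 52 53 54
f 52 54 32
f 53 29 30
f 53 30 54
f 54 30 31
f 54 31 32
f 56 55 58
f 56 58 57
f 58 55 59
f 58 59 57
f 59 55 60
f 59 60 57
f 60 55 61
f 60 61 57
f 61 55 62
f 61 62 57
f 62 55 63
f 62 63 57
f 63 55 64
f 63 64 57
f 64 55 65
f 64 65 57
f 65 55 66
f 65 66 57
f 66 55 67
f 66 67 57
f 67 55 68
f 67 68 57
f 68 55 69
f 68 69 57
f 69 55 70
f 69 70 57
f 70 55 71
f 70 71 57
f 71 55 56
f 71 56 57



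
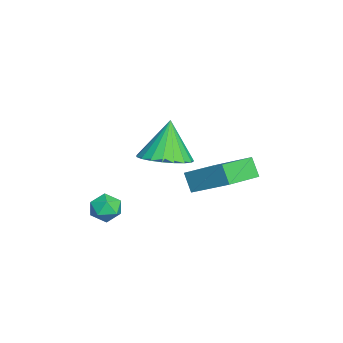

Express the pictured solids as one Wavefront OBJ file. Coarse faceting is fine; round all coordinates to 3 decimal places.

v -3.108 0.714 1.01
v -2.246 0.212 1.398
v -3.752 0.906 2.69
v -2.114 0.637 1.399
v -2.154 1.075 1.334
v -2.359 1.451 1.212
v -2.694 1.699 1.055
v -3.1 1.777 0.891
v -3.507 1.671 0.747
v -3.846 1.399 0.648
v -4.056 1.009 0.612
v -4.103 0.568 0.645
v -3.978 0.152 0.741
v -3.702 -0.167 0.883
v -3.324 -0.334 1.047
v -2.908 -0.319 1.205
v -2.527 -0.126 1.329
v -1.377 -0.83 -0.196
v -0.799 -0.955 -0.537
v -1.781 -1.805 -0.523
v -1.203 -1.93 -0.864
v -1.201 -1.921 -0.181
v -0.951 -1.318 0.021
v -1.629 -1.442 -1.081
v -1.379 -0.839 -0.879
v -0.954 -1.333 -1.084
v -0.69 -1.629 -0.528
v -1.89 -1.131 -0.532
v -1.626 -1.427 0.024
v -4.735 2.531 -0.295
v -3.83 3.918 0.698
v -4.292 2.803 -1.078
v -3.387 4.189 -0.086
v -3.413 1.411 0.066
v -2.508 2.797 1.058
v -2.97 1.682 -0.718
v -2.065 3.069 0.275
f 2 1 4
f 2 4 3
f 4 1 5
f 4 5 3
f 5 1 6
f 5 6 3
f 6 1 7
f 6 7 3
f 7 1 8
f 7 8 3
f 8 1 9
f 8 9 3
f 9 1 10
f 9 10 3
f 10 1 11
f 10 11 3
f 11 1 12
f 11 12 3
f 12 1 13
f 12 13 3
f 13 1 14
f 13 14 3
f 14 1 15
f 14 15 3
f 15 1 16
f 15 16 3
f 16 1 17
f 16 17 3
f 17 1 2
f 17 2 3
f 18 29 23
f 18 23 19
f 18 19 25
f 18 25 28
f 18 28 29
f 19 23 27
f 23 29 22
f 29 28 20
f 28 25 24
f 25 19 26
f 21 27 22
f 21 22 20
f 21 20 24
f 21 24 26
f 21 26 27
f 22 27 23
f 20 22 29
f 24 20 28
f 26 24 25
f 27 26 19
f 31 33 30
f 34 31 30
f 30 33 32
f 32 34 30
f 31 37 33
f 35 31 34
f 35 37 31
f 33 37 32
f 36 34 32
f 32 37 36
f 36 35 34
f 37 35 36



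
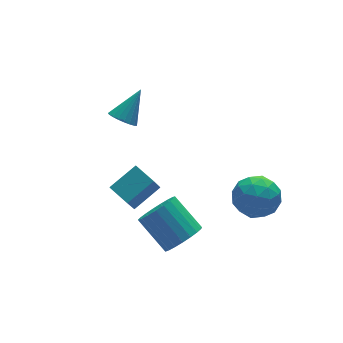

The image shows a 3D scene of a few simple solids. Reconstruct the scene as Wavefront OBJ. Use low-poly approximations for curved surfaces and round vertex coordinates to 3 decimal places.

v -1.253 2.905 -1.042
v -0.884 2.368 -1.197
v -0.187 3.295 0.142
v -0.773 2.564 -1.361
v -0.746 2.818 -1.47
v -0.806 3.088 -1.505
v -0.943 3.326 -1.46
v -1.134 3.492 -1.343
v -1.345 3.555 -1.173
v -1.541 3.507 -0.981
v -1.687 3.354 -0.799
v -1.758 3.124 -0.659
v -1.741 2.856 -0.586
v -1.641 2.596 -0.591
v -1.473 2.39 -0.674
v -1.267 2.273 -0.821
v -1.059 2.265 -1.006
v -1.464 -2.586 -4.077
v -0.797 -2.82 -3.489
v -1.269 -1.469 -2.414
v -1.936 -1.234 -3.003
v -0.616 -2.574 -3.719
v -1.089 -1.222 -2.645
v -0.583 -2.33 -4.012
v -1.055 -0.978 -2.938
v -0.701 -2.13 -4.316
v -1.174 -0.778 -3.241
v -0.952 -2.009 -4.578
v -1.424 -0.657 -3.504
v -1.291 -1.987 -4.754
v -1.763 -0.636 -3.68
v -1.66 -2.069 -4.813
v -2.132 -0.718 -3.739
v -1.995 -2.241 -4.745
v -2.467 -0.889 -3.67
v -2.238 -2.472 -4.561
v -2.71 -1.12 -3.487
v -2.347 -2.723 -4.293
v -2.82 -1.371 -3.219
v -2.304 -2.95 -3.989
v -2.776 -1.598 -2.914
v -2.115 -3.114 -3.699
v -2.588 -1.762 -2.625
v -1.814 -3.187 -3.475
v -2.286 -1.835 -2.401
v -1.452 -3.156 -3.355
v -1.925 -1.804 -2.281
v -1.092 -3.026 -3.36
v -1.565 -1.674 -2.286
v -2.084 -1.307 -1.024
v -2.358 -0.334 -0.739
v -3.34 -1.466 -1.69
v -3.614 -0.493 -1.405
v -1.526 -0.807 -2.195
v -1.8 0.166 -1.91
v -2.782 -0.966 -2.861
v -3.056 0.007 -2.576
v 1.982 -1.407 -3.932
v 2.762 -1.493 -3.201
v 1.438 -3.007 -3.539
v 2.218 -3.093 -2.808
v 1.401 -2.416 -2.645
v 1.738 -1.427 -2.888
v 2.462 -3.073 -3.852
v 2.799 -2.084 -4.095
v 3.058 -2.522 -3.151
v 2.403 -2.116 -2.405
v 1.797 -2.384 -4.335
v 1.142 -1.978 -3.589
v 2.42 -1.309 -3.601
v 1.78 -3.191 -3.139
v 1.3 -2.793 -3.044
v 1.759 -2.843 -2.614
v 1.818 -1.271 -3.418
v 2.276 -1.321 -2.987
v 1.477 -1.864 -2.661
v 1.924 -3.179 -3.753
v 2.382 -3.229 -3.322
v 2.441 -1.657 -4.126
v 2.9 -1.707 -3.696
v 2.723 -2.636 -4.079
v 3.052 -1.965 -3.141
v 2.732 -2.905 -2.91
v 2.876 -2.894 -3.524
v 3.074 -2.312 -3.667
v 2.667 -1.726 -2.703
v 2.347 -2.667 -2.472
v 1.867 -2.269 -2.377
v 2.065 -1.688 -2.52
v 2.841 -2.331 -2.674
v 1.853 -1.833 -4.268
v 1.533 -2.774 -4.037
v 2.135 -2.812 -4.22
v 2.333 -2.231 -4.363
v 1.468 -1.595 -3.83
v 1.148 -2.535 -3.599
v 1.126 -2.188 -3.073
v 1.324 -1.606 -3.216
v 1.359 -2.169 -4.066
f 2 1 4
f 2 4 3
f 4 1 5
f 4 5 3
f 5 1 6
f 5 6 3
f 6 1 7
f 6 7 3
f 7 1 8
f 7 8 3
f 8 1 9
f 8 9 3
f 9 1 10
f 9 10 3
f 10 1 11
f 10 11 3
f 11 1 12
f 11 12 3
f 12 1 13
f 12 13 3
f 13 1 14
f 13 14 3
f 14 1 15
f 14 15 3
f 15 1 16
f 15 16 3
f 16 1 17
f 16 17 3
f 17 1 2
f 17 2 3
f 19 18 22
f 19 22 20
f 20 22 23
f 20 23 21
f 22 18 24
f 22 24 23
f 23 24 25
f 23 25 21
f 24 18 26
f 24 26 25
f 25 26 27
f 25 27 21
f 26 18 28
f 26 28 27
f 27 28 29
f 27 29 21
f 28 18 30
f 28 30 29
f 29 30 31
f 29 31 21
f 30 18 32
f 30 32 31
f 31 32 33
f 31 33 21
f 32 18 34
f 32 34 33
f 33 34 35
f 33 35 21
f 34 18 36
f 34 36 35
f 35 36 37
f 35 37 21
f 36 18 38
f 36 38 37
f 37 38 39
f 37 39 21
f 38 18 40
f 38 40 39
f 39 40 41
f 39 41 21
f 40 18 42
f 40 42 41
f 41 42 43
f 41 43 21
f 42 18 44
f 42 44 43
f 43 44 45
f 43 45 21
f 44 18 46
f 44 46 45
f 45 46 47
f 45 47 21
f 46 18 48
f 46 48 47
f 47 48 49
f 47 49 21
f 48 18 19
f 48 19 49
f 49 19 20
f 49 20 21
f 51 53 50
f 54 51 50
f 50 53 52
f 52 54 50
f 51 57 53
f 55 51 54
f 55 57 51
f 53 57 52
f 56 54 52
f 52 57 56
f 56 55 54
f 57 55 56
f 58 95 74
f 95 69 98
f 74 98 63
f 95 98 74
f 58 74 70
f 74 63 75
f 70 75 59
f 74 75 70
f 58 70 79
f 70 59 80
f 79 80 65
f 70 80 79
f 58 79 91
f 79 65 94
f 91 94 68
f 79 94 91
f 58 91 95
f 91 68 99
f 95 99 69
f 91 99 95
f 59 75 86
f 75 63 89
f 86 89 67
f 75 89 86
f 63 98 76
f 98 69 97
f 76 97 62
f 98 97 76
f 69 99 96
f 99 68 92
f 96 92 60
f 99 92 96
f 68 94 93
f 94 65 81
f 93 81 64
f 94 81 93
f 65 80 85
f 80 59 82
f 85 82 66
f 80 82 85
f 61 87 73
f 87 67 88
f 73 88 62
f 87 88 73
f 61 73 71
f 73 62 72
f 71 72 60
f 73 72 71
f 61 71 78
f 71 60 77
f 78 77 64
f 71 77 78
f 61 78 83
f 78 64 84
f 83 84 66
f 78 84 83
f 61 83 87
f 83 66 90
f 87 90 67
f 83 90 87
f 62 88 76
f 88 67 89
f 76 89 63
f 88 89 76
f 60 72 96
f 72 62 97
f 96 97 69
f 72 97 96
f 64 77 93
f 77 60 92
f 93 92 68
f 77 92 93
f 66 84 85
f 84 64 81
f 85 81 65
f 84 81 85
f 67 90 86
f 90 66 82
f 86 82 59
f 90 82 86



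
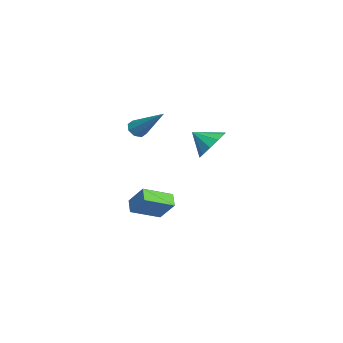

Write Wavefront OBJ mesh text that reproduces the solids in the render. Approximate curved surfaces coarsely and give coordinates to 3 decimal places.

v 1.041 -2.375 1.542
v 1.309 -2.161 1.125
v 2.179 -1.125 2.918
v 0.965 -1.95 1.218
v 0.666 -1.989 1.501
v 0.586 -2.254 1.808
v 0.773 -2.59 1.959
v 1.116 -2.801 1.867
v 1.415 -2.762 1.584
v 1.495 -2.497 1.277
v -0.612 -2.869 -3.807
v -0.023 -2.17 -2.76
v -1.199 -1.463 -4.415
v -0.611 -0.764 -3.367
v 0.071 -2.776 -4.253
v 0.659 -2.077 -3.205
v -0.517 -1.37 -4.86
v 0.072 -0.671 -3.813
v 1.923 1.092 0.875
v 2.718 0.656 0.593
v 1.657 0.148 1.585
v 2.846 0.977 1.068
v 2.62 1.342 1.469
v 2.129 1.612 1.643
v 1.558 1.682 1.523
v 1.127 1.527 1.157
v 0.999 1.206 0.682
v 1.225 0.841 0.281
v 1.716 0.571 0.107
v 2.287 0.501 0.226
f 2 1 4
f 2 4 3
f 4 1 5
f 4 5 3
f 5 1 6
f 5 6 3
f 6 1 7
f 6 7 3
f 7 1 8
f 7 8 3
f 8 1 9
f 8 9 3
f 9 1 10
f 9 10 3
f 10 1 2
f 10 2 3
f 12 14 11
f 15 12 11
f 11 14 13
f 13 15 11
f 12 18 14
f 16 12 15
f 16 18 12
f 14 18 13
f 17 15 13
f 13 18 17
f 17 16 15
f 18 16 17
f 20 19 22
f 20 22 21
f 22 19 23
f 22 23 21
f 23 19 24
f 23 24 21
f 24 19 25
f 24 25 21
f 25 19 26
f 25 26 21
f 26 19 27
f 26 27 21
f 27 19 28
f 27 28 21
f 28 19 29
f 28 29 21
f 29 19 30
f 29 30 21
f 30 19 20
f 30 20 21



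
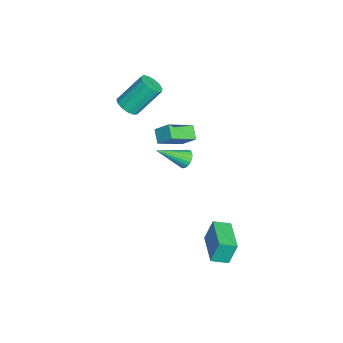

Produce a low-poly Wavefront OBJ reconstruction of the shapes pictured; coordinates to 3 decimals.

v -3.469 -2.674 2.272
v -3.077 -2.121 1.906
v -3.479 -0.753 3.542
v -3.871 -1.306 3.908
v -3.489 -2.086 1.775
v -3.891 -0.718 3.411
v -3.895 -2.237 1.802
v -4.297 -0.869 3.438
v -4.165 -2.527 1.978
v -4.568 -1.159 3.614
v -4.215 -2.864 2.247
v -4.617 -1.496 3.883
v -4.027 -3.14 2.525
v -4.43 -1.772 4.16
v -3.663 -3.268 2.722
v -4.065 -1.901 4.357
v -3.236 -3.208 2.776
v -3.639 -1.84 4.412
v -2.884 -2.978 2.67
v -3.286 -1.61 4.306
v -2.717 -2.651 2.438
v -3.12 -1.284 4.074
v -2.789 -2.332 2.153
v -3.192 -0.964 3.789
v -3.407 0.586 -2.684
v -3.043 0.929 -2.285
v -3.093 -1.106 -1.516
v -3.285 0.958 -2.178
v -3.548 0.923 -2.159
v -3.787 0.829 -2.231
v -3.96 0.693 -2.381
v -4.037 0.539 -2.583
v -4.005 0.393 -2.803
v -3.87 0.28 -3.003
v -3.655 0.22 -3.147
v -3.396 0.223 -3.212
v -3.14 0.289 -3.185
v -2.93 0.407 -3.072
v -2.802 0.555 -2.891
v -2.779 0.709 -2.675
v -2.864 0.841 -2.461
v 1.972 1.494 -4.449
v 1.818 1.959 -3.063
v 1.864 2.49 -4.795
v 1.71 2.955 -3.408
v 4.03 1.765 -4.312
v 3.876 2.23 -2.925
v 3.922 2.761 -4.657
v 3.768 3.226 -3.271
v -1.492 -1.175 2.058
v -1.139 -0.41 2.841
v -2.345 0.182 1.116
v -1.992 0.948 1.899
v -0.708 -1.028 1.561
v -0.355 -0.262 2.344
v -1.561 0.33 0.619
v -1.208 1.095 1.402
f 2 1 5
f 2 5 3
f 3 5 6
f 3 6 4
f 5 1 7
f 5 7 6
f 6 7 8
f 6 8 4
f 7 1 9
f 7 9 8
f 8 9 10
f 8 10 4
f 9 1 11
f 9 11 10
f 10 11 12
f 10 12 4
f 11 1 13
f 11 13 12
f 12 13 14
f 12 14 4
f 13 1 15
f 13 15 14
f 14 15 16
f 14 16 4
f 15 1 17
f 15 17 16
f 16 17 18
f 16 18 4
f 17 1 19
f 17 19 18
f 18 19 20
f 18 20 4
f 19 1 21
f 19 21 20
f 20 21 22
f 20 22 4
f 21 1 23
f 21 23 22
f 22 23 24
f 22 24 4
f 23 1 2
f 23 2 24
f 24 2 3
f 24 3 4
f 26 25 28
f 26 28 27
f 28 25 29
f 28 29 27
f 29 25 30
f 29 30 27
f 30 25 31
f 30 31 27
f 31 25 32
f 31 32 27
f 32 25 33
f 32 33 27
f 33 25 34
f 33 34 27
f 34 25 35
f 34 35 27
f 35 25 36
f 35 36 27
f 36 25 37
f 36 37 27
f 37 25 38
f 37 38 27
f 38 25 39
f 38 39 27
f 39 25 40
f 39 40 27
f 40 25 41
f 40 41 27
f 41 25 26
f 41 26 27
f 43 45 42
f 46 43 42
f 42 45 44
f 44 46 42
f 43 49 45
f 47 43 46
f 47 49 43
f 45 49 44
f 48 46 44
f 44 49 48
f 48 47 46
f 49 47 48
f 51 53 50
f 54 51 50
f 50 53 52
f 52 54 50
f 51 57 53
f 55 51 54
f 55 57 51
f 53 57 52
f 56 54 52
f 52 57 56
f 56 55 54
f 57 55 56



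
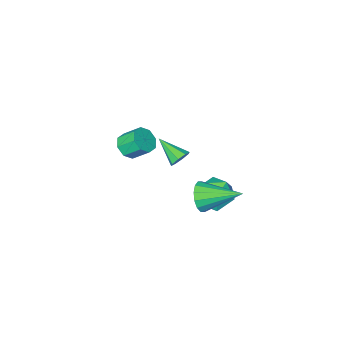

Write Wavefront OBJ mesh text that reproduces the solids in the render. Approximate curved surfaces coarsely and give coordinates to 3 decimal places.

v -3.462 -3.137 -3.453
v -2.9 -2.956 -3.445
v -3.058 -4.423 -2.667
v -3.135 -2.81 -3.087
v -3.561 -2.857 -2.944
v -3.929 -3.067 -3.1
v -4.023 -3.319 -3.462
v -3.789 -3.464 -3.82
v -3.363 -3.418 -3.963
v -2.995 -3.208 -3.807
v 0.326 -1.502 0.38
v 0.699 -1.799 0.906
v 0.226 -1.116 1.627
v -0.146 -0.818 1.1
v 0.959 -1.38 0.679
v 0.486 -0.696 1.399
v 0.848 -1.032 0.276
v 0.376 -0.348 0.997
v 0.432 -0.959 -0.066
v -0.041 -0.276 0.655
v -0.046 -1.204 -0.147
v -0.519 -0.521 0.574
v -0.306 -1.624 0.081
v -0.779 -0.94 0.801
v -0.196 -1.972 0.483
v -0.668 -1.288 1.204
v 0.221 -2.044 0.825
v -0.252 -1.361 1.546
v -1.459 1.797 -1.6
v -0.956 1.951 -0.946
v -2.741 3.183 -0.94
v -0.822 2.223 -1.257
v -0.858 2.382 -1.66
v -1.056 2.384 -2.047
v -1.362 2.228 -2.315
v -1.693 1.958 -2.391
v -1.962 1.644 -2.255
v -2.096 1.371 -1.944
v -2.059 1.213 -1.541
v -1.862 1.211 -1.154
v -1.556 1.367 -0.886
v -1.224 1.637 -0.81
v -2.91 0.895 -4.038
v -2.304 0.236 -3.528
v -4.256 0.064 -3.512
v -3.65 -0.595 -3.002
v -3.733 0.381 -2.683
v -2.901 0.895 -3.008
v -3.659 -0.595 -4.032
v -2.827 -0.081 -4.357
v -2.767 -0.685 -3.524
v -2.813 -0.081 -2.69
v -3.747 0.381 -4.35
v -3.793 0.985 -3.516
f 2 1 4
f 2 4 3
f 4 1 5
f 4 5 3
f 5 1 6
f 5 6 3
f 6 1 7
f 6 7 3
f 7 1 8
f 7 8 3
f 8 1 9
f 8 9 3
f 9 1 10
f 9 10 3
f 10 1 2
f 10 2 3
f 12 11 15
f 12 15 13
f 13 15 16
f 13 16 14
f 15 11 17
f 15 17 16
f 16 17 18
f 16 18 14
f 17 11 19
f 17 19 18
f 18 19 20
f 18 20 14
f 19 11 21
f 19 21 20
f 20 21 22
f 20 22 14
f 21 11 23
f 21 23 22
f 22 23 24
f 22 24 14
f 23 11 25
f 23 25 24
f 24 25 26
f 24 26 14
f 25 11 27
f 25 27 26
f 26 27 28
f 26 28 14
f 27 11 12
f 27 12 28
f 28 12 13
f 28 13 14
f 30 29 32
f 30 32 31
f 32 29 33
f 32 33 31
f 33 29 34
f 33 34 31
f 34 29 35
f 34 35 31
f 35 29 36
f 35 36 31
f 36 29 37
f 36 37 31
f 37 29 38
f 37 38 31
f 38 29 39
f 38 39 31
f 39 29 40
f 39 40 31
f 40 29 41
f 40 41 31
f 41 29 42
f 41 42 31
f 42 29 30
f 42 30 31
f 43 54 48
f 43 48 44
f 43 44 50
f 43 50 53
f 43 53 54
f 44 48 52
f 48 54 47
f 54 53 45
f 53 50 49
f 50 44 51
f 46 52 47
f 46 47 45
f 46 45 49
f 46 49 51
f 46 51 52
f 47 52 48
f 45 47 54
f 49 45 53
f 51 49 50
f 52 51 44



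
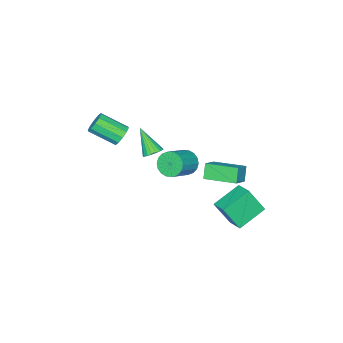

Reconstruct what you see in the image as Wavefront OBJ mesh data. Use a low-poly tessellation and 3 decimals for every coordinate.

v 1.272 -3.119 1.505
v 1.743 -2.626 1.904
v 2.519 -4.168 2.893
v 2.048 -4.661 2.495
v 1.327 -2.674 2.155
v 2.104 -4.216 3.145
v 0.89 -2.892 2.159
v 1.667 -4.434 3.148
v 0.599 -3.196 1.912
v 1.376 -4.739 2.902
v 0.565 -3.471 1.51
v 1.341 -5.014 2.5
v 0.801 -3.612 1.107
v 1.577 -5.154 2.096
v 1.216 -3.564 0.855
v 1.993 -5.106 1.845
v 1.653 -3.346 0.852
v 2.43 -4.888 1.841
v 1.944 -3.041 1.098
v 2.721 -4.584 2.088
v 1.979 -2.766 1.5
v 2.755 -4.309 2.49
v -1.223 3.485 -4.954
v -3.102 3.954 -4.092
v -0.733 4.641 -4.515
v -2.612 5.11 -3.654
v -0.668 2.61 -3.266
v -2.547 3.079 -2.405
v -0.178 3.766 -2.828
v -2.057 4.235 -1.966
v -0.593 2.627 0.936
v 0.489 2.845 1.603
v -1.192 4.658 1.242
v -0.109 4.877 1.909
v -0.071 2.923 -0.009
v 1.012 3.142 0.658
v -0.669 4.955 0.297
v 0.413 5.173 0.964
v -2.233 -0.935 -2.183
v -1.772 -1.248 -2.953
v -0.127 -1.158 -2.007
v -0.587 -0.845 -1.237
v -1.766 -0.828 -3.004
v -0.121 -0.738 -2.058
v -1.852 -0.43 -2.892
v -0.207 -0.339 -1.946
v -2.014 -0.131 -2.64
v -0.369 -0.041 -1.694
v -2.219 0.008 -2.297
v -0.574 0.098 -1.351
v -2.426 -0.04 -1.932
v -0.781 0.051 -0.986
v -2.595 -0.265 -1.617
v -0.95 -0.174 -0.67
v -2.693 -0.622 -1.413
v -1.048 -0.532 -0.467
v -2.699 -1.042 -1.362
v -1.054 -0.952 -0.416
v -2.613 -1.441 -1.474
v -0.968 -1.35 -0.528
v -2.451 -1.739 -1.726
v -0.806 -1.649 -0.78
v -2.246 -1.878 -2.069
v -0.601 -1.788 -1.123
v -2.039 -1.831 -2.434
v -0.394 -1.74 -1.488
v -1.87 -1.606 -2.75
v -0.225 -1.515 -1.803
v 1.869 -0.08 1.915
v 2.506 0.048 2.114
v 1.631 -1.32 3.465
v 2.361 0.247 2.252
v 2.13 0.39 2.331
v 1.854 0.452 2.338
v 1.581 0.422 2.272
v 1.358 0.305 2.144
v 1.222 0.122 1.977
v 1.199 -0.096 1.799
v 1.292 -0.312 1.64
v 1.484 -0.487 1.53
v 1.743 -0.592 1.486
v 2.024 -0.608 1.516
v 2.278 -0.533 1.615
v 2.461 -0.379 1.766
v 2.542 -0.174 1.942
f 2 1 5
f 2 5 3
f 3 5 6
f 3 6 4
f 5 1 7
f 5 7 6
f 6 7 8
f 6 8 4
f 7 1 9
f 7 9 8
f 8 9 10
f 8 10 4
f 9 1 11
f 9 11 10
f 10 11 12
f 10 12 4
f 11 1 13
f 11 13 12
f 12 13 14
f 12 14 4
f 13 1 15
f 13 15 14
f 14 15 16
f 14 16 4
f 15 1 17
f 15 17 16
f 16 17 18
f 16 18 4
f 17 1 19
f 17 19 18
f 18 19 20
f 18 20 4
f 19 1 21
f 19 21 20
f 20 21 22
f 20 22 4
f 21 1 2
f 21 2 22
f 22 2 3
f 22 3 4
f 24 26 23
f 27 24 23
f 23 26 25
f 25 27 23
f 24 30 26
f 28 24 27
f 28 30 24
f 26 30 25
f 29 27 25
f 25 30 29
f 29 28 27
f 30 28 29
f 32 34 31
f 35 32 31
f 31 34 33
f 33 35 31
f 32 38 34
f 36 32 35
f 36 38 32
f 34 38 33
f 37 35 33
f 33 38 37
f 37 36 35
f 38 36 37
f 40 39 43
f 40 43 41
f 41 43 44
f 41 44 42
f 43 39 45
f 43 45 44
f 44 45 46
f 44 46 42
f 45 39 47
f 45 47 46
f 46 47 48
f 46 48 42
f 47 39 49
f 47 49 48
f 48 49 50
f 48 50 42
f 49 39 51
f 49 51 50
f 50 51 52
f 50 52 42
f 51 39 53
f 51 53 52
f 52 53 54
f 52 54 42
f 53 39 55
f 53 55 54
f 54 55 56
f 54 56 42
f 55 39 57
f 55 57 56
f 56 57 58
f 56 58 42
f 57 39 59
f 57 59 58
f 58 59 60
f 58 60 42
f 59 39 61
f 59 61 60
f 60 61 62
f 60 62 42
f 61 39 63
f 61 63 62
f 62 63 64
f 62 64 42
f 63 39 65
f 63 65 64
f 64 65 66
f 64 66 42
f 65 39 67
f 65 67 66
f 66 67 68
f 66 68 42
f 67 39 40
f 67 40 68
f 68 40 41
f 68 41 42
f 70 69 72
f 70 72 71
f 72 69 73
f 72 73 71
f 73 69 74
f 73 74 71
f 74 69 75
f 74 75 71
f 75 69 76
f 75 76 71
f 76 69 77
f 76 77 71
f 77 69 78
f 77 78 71
f 78 69 79
f 78 79 71
f 79 69 80
f 79 80 71
f 80 69 81
f 80 81 71
f 81 69 82
f 81 82 71
f 82 69 83
f 82 83 71
f 83 69 84
f 83 84 71
f 84 69 85
f 84 85 71
f 85 69 70
f 85 70 71



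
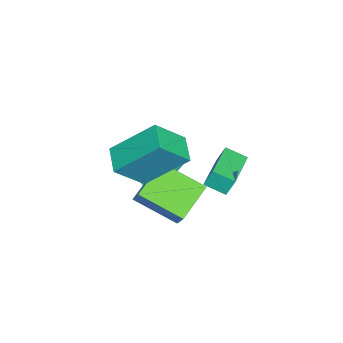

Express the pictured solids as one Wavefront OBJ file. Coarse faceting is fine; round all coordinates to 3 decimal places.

v -1.181 -0.145 0.419
v -1.271 0.17 1.171
v -1.167 0.714 0.061
v -1.257 1.028 0.813
v 0.757 -0.088 0.627
v 0.667 0.226 1.379
v 0.771 0.77 0.269
v 0.681 1.085 1.021
v 2.307 -0.609 -0.427
v 2.222 -2.309 0.439
v 0.843 -0.187 0.257
v 0.758 -1.887 1.124
v 2.782 -0.233 0.356
v 2.697 -1.933 1.223
v 1.318 0.189 1.041
v 1.233 -1.511 1.907
v 1.433 -2.273 1.983
v 2.219 -3.144 3.101
v 1.123 -0.674 3.448
v 1.909 -1.545 4.565
v 2.451 -1.775 1.655
v 3.237 -2.646 2.772
v 2.141 -0.176 3.119
v 2.927 -1.047 4.237
v -0.515 -2.723 -0.704
v -0.169 -3.029 0.068
v -1.045 -1.337 0.084
v 0.104 -2.851 -0.063
v 0.282 -2.653 -0.292
v 0.338 -2.466 -0.584
v 0.265 -2.318 -0.894
v 0.073 -2.231 -1.175
v -0.209 -2.22 -1.384
v -0.537 -2.285 -1.49
v -0.862 -2.417 -1.476
v -1.135 -2.596 -1.344
v -1.313 -2.794 -1.115
v -1.369 -2.981 -0.824
v -1.296 -3.129 -0.514
v -1.104 -3.215 -0.233
v -0.822 -3.227 -0.023
v -0.494 -3.161 0.082
f 2 4 1
f 5 2 1
f 1 4 3
f 3 5 1
f 2 8 4
f 6 2 5
f 6 8 2
f 4 8 3
f 7 5 3
f 3 8 7
f 7 6 5
f 8 6 7
f 10 12 9
f 13 10 9
f 9 12 11
f 11 13 9
f 10 16 12
f 14 10 13
f 14 16 10
f 12 16 11
f 15 13 11
f 11 16 15
f 15 14 13
f 16 14 15
f 18 20 17
f 21 18 17
f 17 20 19
f 19 21 17
f 18 24 20
f 22 18 21
f 22 24 18
f 20 24 19
f 23 21 19
f 19 24 23
f 23 22 21
f 24 22 23
f 26 25 28
f 26 28 27
f 28 25 29
f 28 29 27
f 29 25 30
f 29 30 27
f 30 25 31
f 30 31 27
f 31 25 32
f 31 32 27
f 32 25 33
f 32 33 27
f 33 25 34
f 33 34 27
f 34 25 35
f 34 35 27
f 35 25 36
f 35 36 27
f 36 25 37
f 36 37 27
f 37 25 38
f 37 38 27
f 38 25 39
f 38 39 27
f 39 25 40
f 39 40 27
f 40 25 41
f 40 41 27
f 41 25 42
f 41 42 27
f 42 25 26
f 42 26 27



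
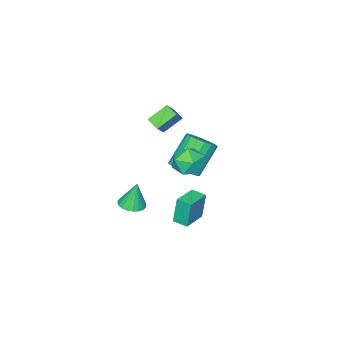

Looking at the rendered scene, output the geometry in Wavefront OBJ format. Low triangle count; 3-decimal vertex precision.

v 1.808 3.127 -0.752
v 1.592 3.182 0.762
v 1.657 3.911 -0.802
v 1.441 3.966 0.712
v 3.139 3.394 -0.572
v 2.923 3.449 0.942
v 2.988 4.178 -0.622
v 2.772 4.233 0.892
v 0.248 -2.376 -4.212
v 1 -2.357 -4.102
v 0.012 -2.204 -2.628
v 0.932 -2.051 -4.145
v 0.745 -1.802 -4.2
v 0.473 -1.652 -4.257
v 0.162 -1.627 -4.306
v -0.134 -1.732 -4.339
v -0.365 -1.948 -4.349
v -0.489 -2.238 -4.336
v -0.486 -2.552 -4.302
v -0.356 -2.836 -4.252
v -0.122 -3.04 -4.194
v 0.177 -3.129 -4.14
v 0.487 -3.089 -4.098
v 0.756 -2.924 -4.076
v 0.938 -2.666 -4.077
v -0.342 0.783 -0.088
v 0.138 1.41 0.302
v -1.159 1.424 1.877
v -1.638 0.797 1.488
v -0.119 1.616 0.089
v -1.415 1.63 1.664
v -0.419 1.657 -0.159
v -1.716 1.671 1.416
v -0.704 1.525 -0.393
v -2.001 1.538 1.182
v -0.918 1.245 -0.566
v -2.214 1.259 1.009
v -1.017 0.875 -0.644
v -2.314 0.889 0.931
v -0.983 0.486 -0.612
v -2.279 0.5 0.963
v -0.821 0.156 -0.477
v -2.118 0.17 1.098
v -0.565 -0.05 -0.264
v -1.861 -0.036 1.311
v -0.264 -0.091 -0.016
v -1.561 -0.077 1.559
v 0.021 0.042 0.218
v -1.276 0.055 1.793
v 0.234 0.321 0.391
v -1.062 0.335 1.966
v 0.334 0.691 0.469
v -0.963 0.705 2.044
v 0.299 1.08 0.437
v -0.997 1.094 2.012
v -2.73 -3.67 -0.045
v -3.731 -3.256 0.762
v -2.63 -2.876 -0.329
v -3.631 -2.462 0.478
v -2.089 -3.498 0.662
v -3.09 -3.084 1.469
v -1.989 -2.704 0.378
v -2.99 -2.29 1.185
v 1.275 3.524 2.781
v 1.959 4.159 2.839
v 2.121 2.541 3.561
v 2.805 3.176 3.619
v 2.006 3.306 4.088
v 1.483 3.913 3.606
v 2.597 2.787 2.794
v 2.074 3.394 2.312
v 2.777 3.704 2.847
v 2.411 4.024 3.647
v 1.669 2.676 2.753
v 1.303 2.996 3.553
f 2 4 1
f 5 2 1
f 1 4 3
f 3 5 1
f 2 8 4
f 6 2 5
f 6 8 2
f 4 8 3
f 7 5 3
f 3 8 7
f 7 6 5
f 8 6 7
f 10 9 12
f 10 12 11
f 12 9 13
f 12 13 11
f 13 9 14
f 13 14 11
f 14 9 15
f 14 15 11
f 15 9 16
f 15 16 11
f 16 9 17
f 16 17 11
f 17 9 18
f 17 18 11
f 18 9 19
f 18 19 11
f 19 9 20
f 19 20 11
f 20 9 21
f 20 21 11
f 21 9 22
f 21 22 11
f 22 9 23
f 22 23 11
f 23 9 24
f 23 24 11
f 24 9 25
f 24 25 11
f 25 9 10
f 25 10 11
f 27 26 30
f 27 30 28
f 28 30 31
f 28 31 29
f 30 26 32
f 30 32 31
f 31 32 33
f 31 33 29
f 32 26 34
f 32 34 33
f 33 34 35
f 33 35 29
f 34 26 36
f 34 36 35
f 35 36 37
f 35 37 29
f 36 26 38
f 36 38 37
f 37 38 39
f 37 39 29
f 38 26 40
f 38 40 39
f 39 40 41
f 39 41 29
f 40 26 42
f 40 42 41
f 41 42 43
f 41 43 29
f 42 26 44
f 42 44 43
f 43 44 45
f 43 45 29
f 44 26 46
f 44 46 45
f 45 46 47
f 45 47 29
f 46 26 48
f 46 48 47
f 47 48 49
f 47 49 29
f 48 26 50
f 48 50 49
f 49 50 51
f 49 51 29
f 50 26 52
f 50 52 51
f 51 52 53
f 51 53 29
f 52 26 54
f 52 54 53
f 53 54 55
f 53 55 29
f 54 26 27
f 54 27 55
f 55 27 28
f 55 28 29
f 57 59 56
f 60 57 56
f 56 59 58
f 58 60 56
f 57 63 59
f 61 57 60
f 61 63 57
f 59 63 58
f 62 60 58
f 58 63 62
f 62 61 60
f 63 61 62
f 64 75 69
f 64 69 65
f 64 65 71
f 64 71 74
f 64 74 75
f 65 69 73
f 69 75 68
f 75 74 66
f 74 71 70
f 71 65 72
f 67 73 68
f 67 68 66
f 67 66 70
f 67 70 72
f 67 72 73
f 68 73 69
f 66 68 75
f 70 66 74
f 72 70 71
f 73 72 65



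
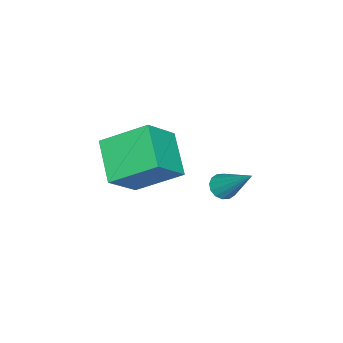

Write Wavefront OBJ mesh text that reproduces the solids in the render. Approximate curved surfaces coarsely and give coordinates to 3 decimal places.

v -1.129 1.469 -1.036
v -0.696 1.649 -1.359
v -0.631 2.811 0.376
v -0.925 1.817 -1.438
v -1.209 1.892 -1.41
v -1.471 1.854 -1.28
v -1.642 1.712 -1.086
v -1.675 1.506 -0.878
v -1.562 1.289 -0.712
v -1.333 1.121 -0.633
v -1.049 1.046 -0.662
v -0.787 1.085 -0.791
v -0.616 1.226 -0.985
v -0.582 1.432 -1.194
v 1.634 -0.87 1.986
v 1.126 0.719 3.014
v 2.787 0.13 1.011
v 2.279 1.719 2.04
v 2.861 -1.199 3.1
v 2.353 0.39 4.129
v 4.014 -0.199 2.126
v 3.506 1.39 3.154
f 2 1 4
f 2 4 3
f 4 1 5
f 4 5 3
f 5 1 6
f 5 6 3
f 6 1 7
f 6 7 3
f 7 1 8
f 7 8 3
f 8 1 9
f 8 9 3
f 9 1 10
f 9 10 3
f 10 1 11
f 10 11 3
f 11 1 12
f 11 12 3
f 12 1 13
f 12 13 3
f 13 1 14
f 13 14 3
f 14 1 2
f 14 2 3
f 16 18 15
f 19 16 15
f 15 18 17
f 17 19 15
f 16 22 18
f 20 16 19
f 20 22 16
f 18 22 17
f 21 19 17
f 17 22 21
f 21 20 19
f 22 20 21



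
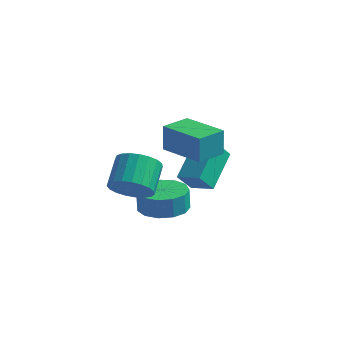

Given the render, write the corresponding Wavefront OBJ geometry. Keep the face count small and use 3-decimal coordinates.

v 1.056 -0.365 -0.52
v 0.976 -0.185 0.745
v 1.561 0.921 -0.672
v 1.481 1.101 0.593
v 2.999 -1.101 -0.293
v 2.919 -0.921 0.972
v 3.504 0.185 -0.445
v 3.424 0.365 0.82
v 0.977 -3.319 -1.075
v 1.596 -3.644 -0.388
v 1.382 -2.387 0.401
v 0.763 -2.061 -0.285
v 1.846 -3.444 -0.64
v 1.632 -2.186 0.149
v 1.946 -3.222 -0.967
v 1.732 -1.964 -0.177
v 1.878 -3.017 -1.312
v 1.665 -1.759 -0.523
v 1.655 -2.864 -1.616
v 1.441 -1.606 -0.827
v 1.314 -2.789 -1.827
v 1.1 -1.532 -1.038
v 0.915 -2.807 -1.908
v 0.701 -1.549 -1.119
v 0.527 -2.912 -1.844
v 0.313 -1.655 -1.055
v 0.216 -3.089 -1.648
v 0.002 -1.831 -0.859
v 0.037 -3.304 -1.352
v -0.177 -2.047 -0.563
v 0.021 -3.523 -1.008
v -0.193 -2.265 -0.219
v 0.17 -3.706 -0.676
v -0.044 -2.448 0.113
v 0.458 -3.822 -0.413
v 0.244 -2.565 0.376
v 0.836 -3.851 -0.264
v 0.622 -2.594 0.525
v 1.239 -3.788 -0.255
v 1.025 -2.531 0.534
v 2.316 0.474 -2.495
v 2.309 2.293 -1.465
v 1.201 0.702 -2.905
v 1.194 2.521 -1.876
v 2.746 0.979 -3.384
v 2.739 2.798 -2.355
v 1.631 1.207 -3.795
v 1.624 3.026 -2.765
v 1.426 -1.166 -3.51
v 2.446 -0.757 -3.462
v 2.354 -0.644 -2.463
v 1.334 -1.054 -2.51
v 2.067 -0.274 -3.552
v 1.976 -0.161 -2.552
v 1.486 -0.074 -3.628
v 1.394 0.038 -2.628
v 0.885 -0.222 -3.666
v 0.793 -0.109 -2.667
v 0.456 -0.669 -3.655
v 0.364 -0.556 -2.655
v 0.335 -1.274 -3.598
v 0.243 -1.161 -2.598
v 0.56 -1.845 -3.513
v 0.468 -1.732 -2.513
v 1.06 -2.201 -3.426
v 0.969 -2.088 -2.427
v 1.677 -2.228 -3.367
v 1.585 -2.115 -2.367
v 2.213 -1.918 -3.353
v 2.122 -1.805 -2.353
v 2.5 -1.37 -3.388
v 2.408 -1.257 -2.389
f 2 4 1
f 5 2 1
f 1 4 3
f 3 5 1
f 2 8 4
f 6 2 5
f 6 8 2
f 4 8 3
f 7 5 3
f 3 8 7
f 7 6 5
f 8 6 7
f 10 9 13
f 10 13 11
f 11 13 14
f 11 14 12
f 13 9 15
f 13 15 14
f 14 15 16
f 14 16 12
f 15 9 17
f 15 17 16
f 16 17 18
f 16 18 12
f 17 9 19
f 17 19 18
f 18 19 20
f 18 20 12
f 19 9 21
f 19 21 20
f 20 21 22
f 20 22 12
f 21 9 23
f 21 23 22
f 22 23 24
f 22 24 12
f 23 9 25
f 23 25 24
f 24 25 26
f 24 26 12
f 25 9 27
f 25 27 26
f 26 27 28
f 26 28 12
f 27 9 29
f 27 29 28
f 28 29 30
f 28 30 12
f 29 9 31
f 29 31 30
f 30 31 32
f 30 32 12
f 31 9 33
f 31 33 32
f 32 33 34
f 32 34 12
f 33 9 35
f 33 35 34
f 34 35 36
f 34 36 12
f 35 9 37
f 35 37 36
f 36 37 38
f 36 38 12
f 37 9 39
f 37 39 38
f 38 39 40
f 38 40 12
f 39 9 10
f 39 10 40
f 40 10 11
f 40 11 12
f 42 44 41
f 45 42 41
f 41 44 43
f 43 45 41
f 42 48 44
f 46 42 45
f 46 48 42
f 44 48 43
f 47 45 43
f 43 48 47
f 47 46 45
f 48 46 47
f 50 49 53
f 50 53 51
f 51 53 54
f 51 54 52
f 53 49 55
f 53 55 54
f 54 55 56
f 54 56 52
f 55 49 57
f 55 57 56
f 56 57 58
f 56 58 52
f 57 49 59
f 57 59 58
f 58 59 60
f 58 60 52
f 59 49 61
f 59 61 60
f 60 61 62
f 60 62 52
f 61 49 63
f 61 63 62
f 62 63 64
f 62 64 52
f 63 49 65
f 63 65 64
f 64 65 66
f 64 66 52
f 65 49 67
f 65 67 66
f 66 67 68
f 66 68 52
f 67 49 69
f 67 69 68
f 68 69 70
f 68 70 52
f 69 49 71
f 69 71 70
f 70 71 72
f 70 72 52
f 71 49 50
f 71 50 72
f 72 50 51
f 72 51 52

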